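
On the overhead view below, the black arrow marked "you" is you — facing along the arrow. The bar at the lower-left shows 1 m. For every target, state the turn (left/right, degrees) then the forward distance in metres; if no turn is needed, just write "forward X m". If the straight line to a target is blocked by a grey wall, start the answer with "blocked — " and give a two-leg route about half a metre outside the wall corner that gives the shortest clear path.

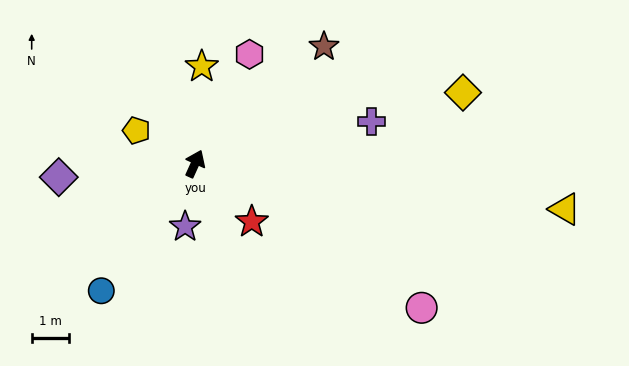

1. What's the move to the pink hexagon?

turn right 2°, forward 3.3 m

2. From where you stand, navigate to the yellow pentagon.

turn left 85°, forward 1.8 m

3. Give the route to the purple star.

turn right 165°, forward 1.7 m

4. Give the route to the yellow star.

turn left 20°, forward 2.6 m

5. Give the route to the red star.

turn right 111°, forward 2.2 m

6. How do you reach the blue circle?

turn left 168°, forward 4.3 m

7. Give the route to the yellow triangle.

turn right 73°, forward 10.1 m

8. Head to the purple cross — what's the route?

turn right 52°, forward 4.9 m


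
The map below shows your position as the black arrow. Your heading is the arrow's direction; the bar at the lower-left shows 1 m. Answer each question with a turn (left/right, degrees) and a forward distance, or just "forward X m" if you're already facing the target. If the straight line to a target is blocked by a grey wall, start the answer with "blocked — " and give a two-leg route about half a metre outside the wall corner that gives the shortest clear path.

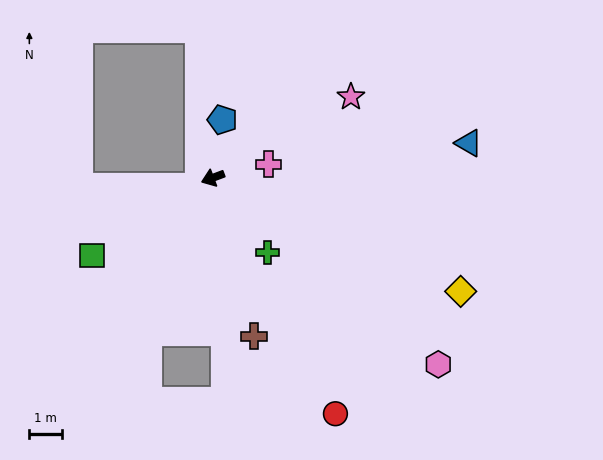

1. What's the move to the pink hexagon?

turn left 120°, forward 8.9 m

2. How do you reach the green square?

turn left 12°, forward 4.4 m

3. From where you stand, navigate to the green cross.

turn left 106°, forward 2.8 m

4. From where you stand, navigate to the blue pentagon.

turn right 120°, forward 1.8 m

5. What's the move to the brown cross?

turn left 84°, forward 5.0 m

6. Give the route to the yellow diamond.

turn left 135°, forward 8.3 m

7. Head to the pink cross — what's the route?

turn left 173°, forward 1.7 m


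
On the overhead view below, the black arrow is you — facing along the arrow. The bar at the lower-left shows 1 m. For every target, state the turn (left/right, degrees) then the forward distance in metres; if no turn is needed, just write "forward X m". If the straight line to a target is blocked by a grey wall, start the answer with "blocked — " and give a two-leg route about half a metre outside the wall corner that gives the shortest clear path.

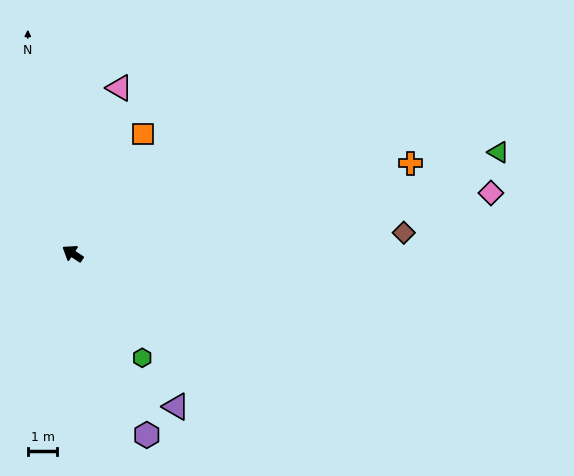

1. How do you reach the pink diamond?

turn right 138°, forward 14.3 m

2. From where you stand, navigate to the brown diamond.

turn right 143°, forward 11.2 m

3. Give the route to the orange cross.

turn right 132°, forward 11.8 m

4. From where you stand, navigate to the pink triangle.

turn right 72°, forward 5.8 m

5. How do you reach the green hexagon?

turn left 157°, forward 4.2 m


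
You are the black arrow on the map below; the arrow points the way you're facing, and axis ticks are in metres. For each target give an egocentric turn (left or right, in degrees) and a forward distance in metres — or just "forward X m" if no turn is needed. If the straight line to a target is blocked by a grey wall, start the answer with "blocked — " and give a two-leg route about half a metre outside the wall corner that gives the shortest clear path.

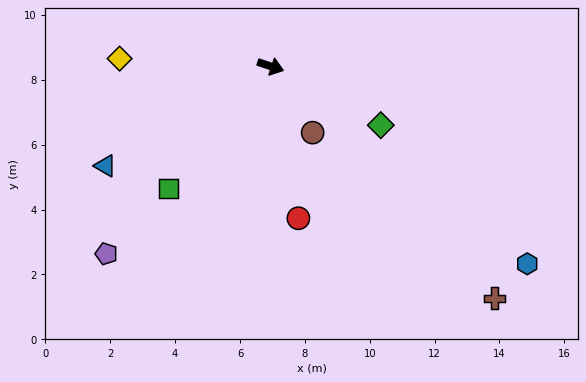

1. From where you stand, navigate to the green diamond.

turn right 10°, forward 3.9 m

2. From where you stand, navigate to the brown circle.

turn right 39°, forward 2.4 m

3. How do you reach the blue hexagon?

turn right 19°, forward 10.0 m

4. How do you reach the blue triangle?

turn right 130°, forward 5.9 m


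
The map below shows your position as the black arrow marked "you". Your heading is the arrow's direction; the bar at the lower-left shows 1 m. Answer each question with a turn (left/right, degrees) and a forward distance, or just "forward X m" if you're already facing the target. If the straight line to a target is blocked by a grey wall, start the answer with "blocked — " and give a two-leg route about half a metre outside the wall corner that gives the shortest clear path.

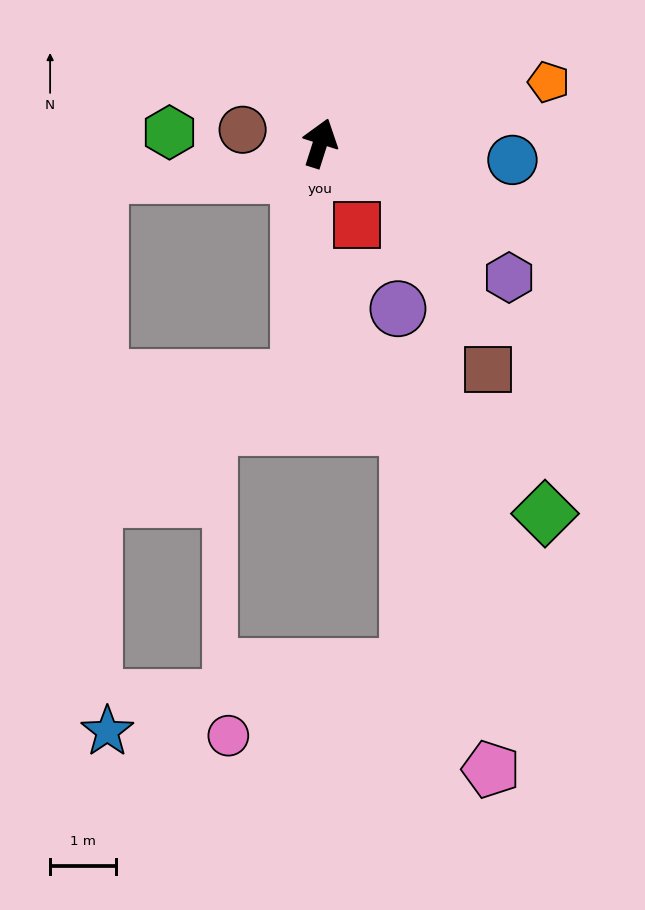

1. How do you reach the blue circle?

turn right 77°, forward 2.9 m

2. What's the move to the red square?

turn right 138°, forward 1.4 m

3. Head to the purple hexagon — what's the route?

turn right 108°, forward 3.5 m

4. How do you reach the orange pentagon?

turn right 57°, forward 3.6 m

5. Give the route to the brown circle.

turn left 98°, forward 1.2 m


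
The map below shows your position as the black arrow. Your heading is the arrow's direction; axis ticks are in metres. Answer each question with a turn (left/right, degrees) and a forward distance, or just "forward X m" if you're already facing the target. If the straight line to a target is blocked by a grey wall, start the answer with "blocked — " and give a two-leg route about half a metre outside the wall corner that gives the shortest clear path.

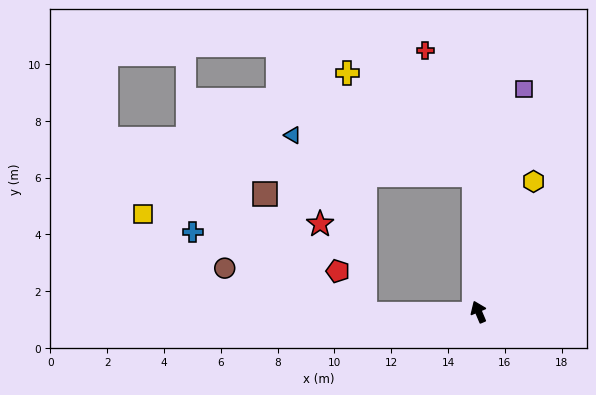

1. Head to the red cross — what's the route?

blocked — turn right 21°, forward 4.8 m, then turn left 19°, forward 4.7 m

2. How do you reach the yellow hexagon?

turn right 46°, forward 5.0 m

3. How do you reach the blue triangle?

blocked — turn right 21°, forward 4.8 m, then turn left 76°, forward 6.5 m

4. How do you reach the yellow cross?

blocked — turn right 21°, forward 4.8 m, then turn left 49°, forward 5.7 m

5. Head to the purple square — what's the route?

turn right 35°, forward 8.0 m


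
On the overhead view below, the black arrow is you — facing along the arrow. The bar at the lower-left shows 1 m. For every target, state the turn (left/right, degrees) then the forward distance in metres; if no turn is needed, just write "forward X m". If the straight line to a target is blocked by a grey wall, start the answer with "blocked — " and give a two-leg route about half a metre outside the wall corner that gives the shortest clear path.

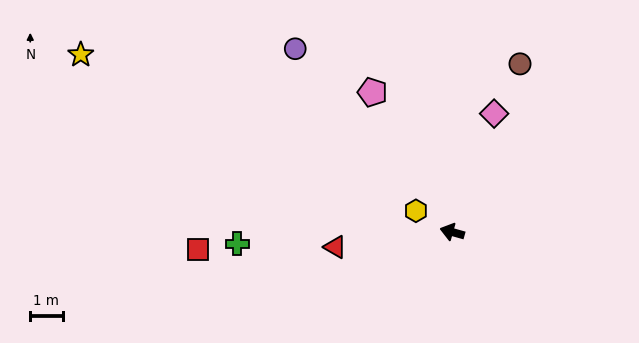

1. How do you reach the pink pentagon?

turn right 45°, forward 5.0 m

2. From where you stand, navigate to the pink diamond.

turn right 94°, forward 3.9 m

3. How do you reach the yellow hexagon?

turn right 15°, forward 1.3 m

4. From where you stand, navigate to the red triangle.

turn left 23°, forward 3.6 m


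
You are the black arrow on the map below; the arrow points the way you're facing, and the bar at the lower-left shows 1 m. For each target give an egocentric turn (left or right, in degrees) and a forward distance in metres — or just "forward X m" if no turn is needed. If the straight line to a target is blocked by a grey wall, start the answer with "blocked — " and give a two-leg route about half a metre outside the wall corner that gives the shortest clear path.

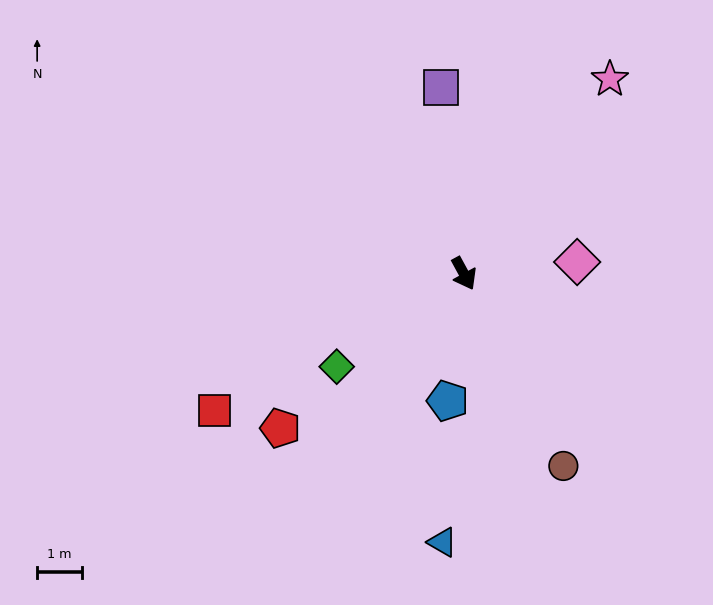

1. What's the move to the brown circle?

forward 4.8 m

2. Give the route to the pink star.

turn left 115°, forward 5.4 m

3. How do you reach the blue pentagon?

turn right 36°, forward 2.9 m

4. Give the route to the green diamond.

turn right 82°, forward 3.5 m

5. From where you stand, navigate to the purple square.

turn left 159°, forward 4.2 m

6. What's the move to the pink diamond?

turn left 67°, forward 2.5 m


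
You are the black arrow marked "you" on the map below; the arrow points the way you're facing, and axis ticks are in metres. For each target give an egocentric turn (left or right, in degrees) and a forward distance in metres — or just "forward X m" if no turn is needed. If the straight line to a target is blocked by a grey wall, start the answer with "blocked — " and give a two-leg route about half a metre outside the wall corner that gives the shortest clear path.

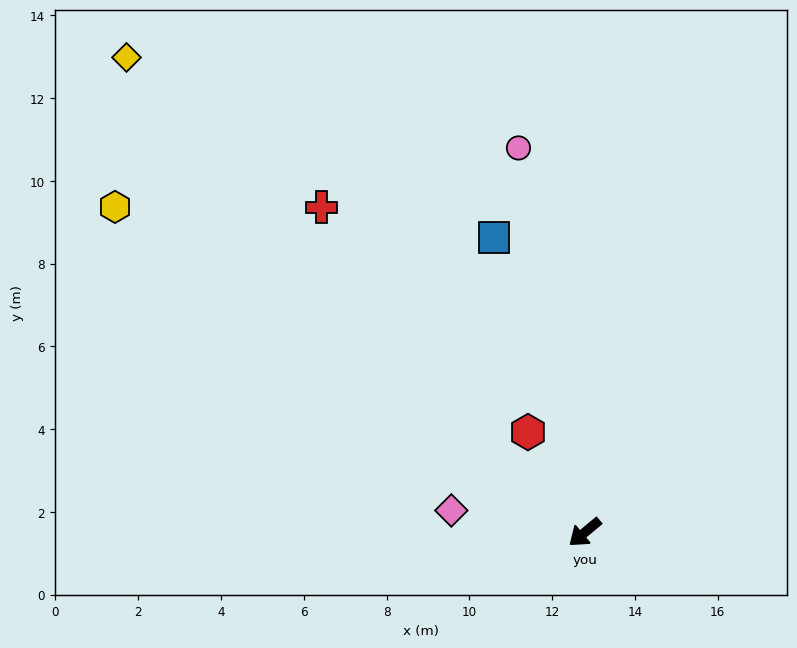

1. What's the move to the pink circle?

turn right 120°, forward 9.4 m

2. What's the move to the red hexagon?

turn right 100°, forward 2.8 m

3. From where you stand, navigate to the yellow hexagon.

turn right 74°, forward 13.8 m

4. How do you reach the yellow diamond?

turn right 86°, forward 15.9 m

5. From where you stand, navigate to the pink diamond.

turn right 49°, forward 3.3 m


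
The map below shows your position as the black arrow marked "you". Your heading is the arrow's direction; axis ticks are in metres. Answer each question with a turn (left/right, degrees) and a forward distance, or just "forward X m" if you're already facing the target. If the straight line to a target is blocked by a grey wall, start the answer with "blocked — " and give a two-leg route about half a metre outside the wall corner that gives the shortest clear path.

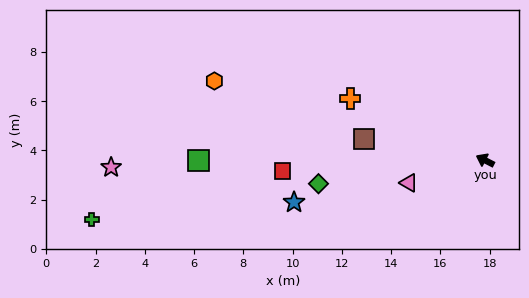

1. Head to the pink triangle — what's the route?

turn left 43°, forward 3.2 m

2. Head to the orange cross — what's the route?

turn left 2°, forward 6.0 m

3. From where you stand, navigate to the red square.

turn left 30°, forward 8.2 m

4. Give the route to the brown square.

turn left 17°, forward 5.0 m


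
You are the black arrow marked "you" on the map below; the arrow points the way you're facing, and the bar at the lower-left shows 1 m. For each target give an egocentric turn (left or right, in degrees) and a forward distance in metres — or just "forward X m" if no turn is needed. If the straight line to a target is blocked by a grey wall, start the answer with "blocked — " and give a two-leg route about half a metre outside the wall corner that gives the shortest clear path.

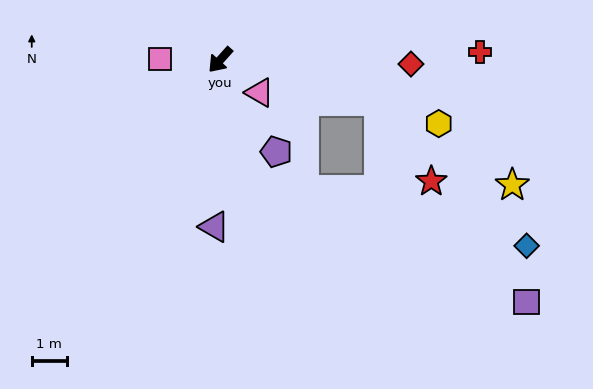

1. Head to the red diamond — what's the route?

turn left 131°, forward 5.4 m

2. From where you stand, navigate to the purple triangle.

turn left 40°, forward 4.8 m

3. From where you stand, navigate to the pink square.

turn right 49°, forward 1.7 m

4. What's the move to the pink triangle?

turn left 92°, forward 1.5 m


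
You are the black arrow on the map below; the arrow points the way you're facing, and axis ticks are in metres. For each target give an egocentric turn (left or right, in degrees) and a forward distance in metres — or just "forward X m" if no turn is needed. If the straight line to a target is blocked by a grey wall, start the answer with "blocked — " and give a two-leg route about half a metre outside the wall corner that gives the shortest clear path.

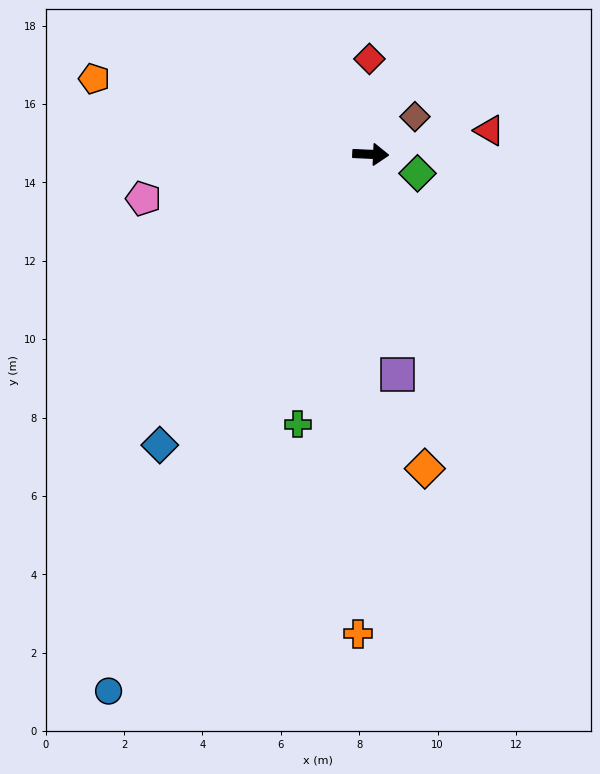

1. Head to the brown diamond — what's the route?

turn left 43°, forward 1.5 m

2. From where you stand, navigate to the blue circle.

turn right 113°, forward 15.2 m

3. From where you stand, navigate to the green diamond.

turn right 20°, forward 1.3 m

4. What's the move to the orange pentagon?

turn left 167°, forward 7.3 m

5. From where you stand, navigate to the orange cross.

turn right 89°, forward 12.2 m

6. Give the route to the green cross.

turn right 103°, forward 7.1 m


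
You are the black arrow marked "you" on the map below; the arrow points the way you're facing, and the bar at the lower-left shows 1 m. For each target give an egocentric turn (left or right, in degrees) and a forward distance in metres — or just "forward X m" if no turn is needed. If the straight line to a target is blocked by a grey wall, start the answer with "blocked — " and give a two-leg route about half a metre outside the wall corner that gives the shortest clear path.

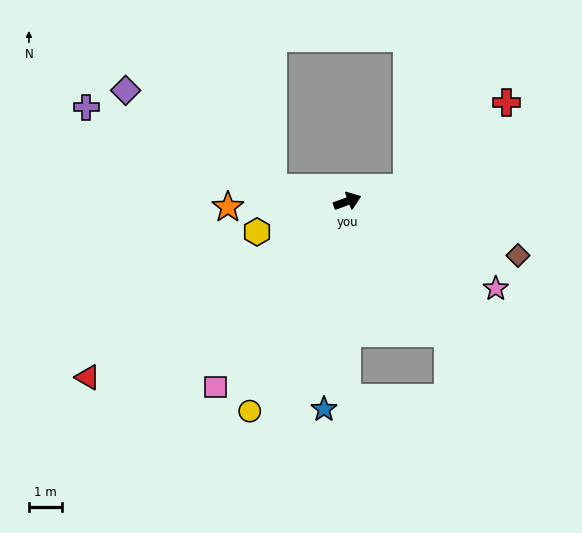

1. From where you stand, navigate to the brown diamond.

turn right 38°, forward 5.5 m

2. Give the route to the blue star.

turn right 117°, forward 6.4 m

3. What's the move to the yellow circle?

turn right 135°, forward 7.1 m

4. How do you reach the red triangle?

turn right 166°, forward 9.6 m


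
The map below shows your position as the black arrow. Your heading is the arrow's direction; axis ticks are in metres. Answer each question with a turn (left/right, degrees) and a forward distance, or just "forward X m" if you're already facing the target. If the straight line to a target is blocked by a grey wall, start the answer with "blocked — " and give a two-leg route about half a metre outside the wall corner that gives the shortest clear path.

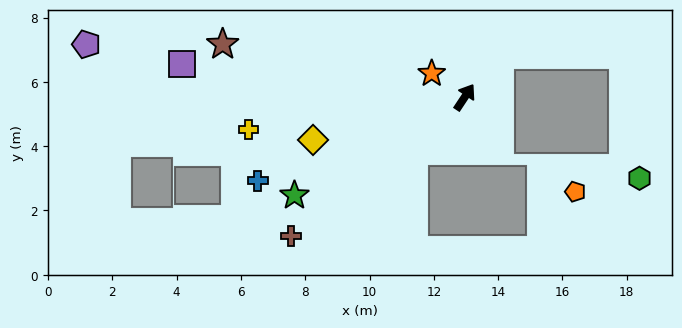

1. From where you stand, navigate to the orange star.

turn left 88°, forward 1.3 m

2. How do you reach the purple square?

turn left 117°, forward 8.9 m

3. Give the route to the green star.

turn left 153°, forward 6.1 m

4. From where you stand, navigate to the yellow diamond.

turn left 139°, forward 4.9 m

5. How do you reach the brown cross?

turn left 162°, forward 6.9 m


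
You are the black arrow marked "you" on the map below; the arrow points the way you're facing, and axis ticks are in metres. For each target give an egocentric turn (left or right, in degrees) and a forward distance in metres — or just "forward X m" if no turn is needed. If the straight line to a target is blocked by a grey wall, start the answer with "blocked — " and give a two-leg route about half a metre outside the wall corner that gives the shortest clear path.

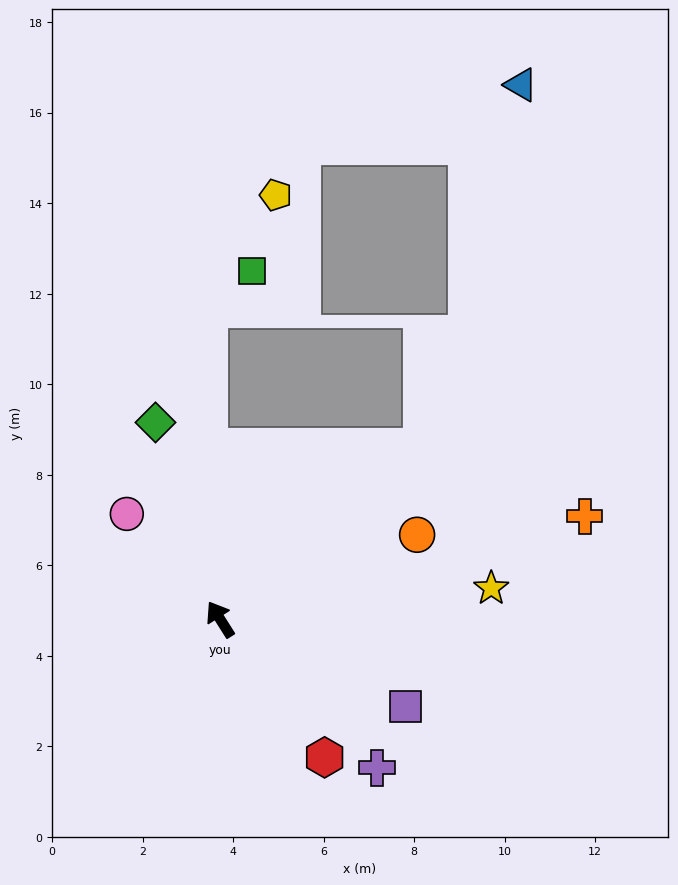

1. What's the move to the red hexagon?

turn right 175°, forward 3.8 m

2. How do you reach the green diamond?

turn right 14°, forward 4.6 m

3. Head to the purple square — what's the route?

turn right 148°, forward 4.5 m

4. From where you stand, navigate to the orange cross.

turn right 107°, forward 8.4 m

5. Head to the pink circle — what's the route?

turn left 9°, forward 3.1 m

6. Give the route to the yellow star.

turn right 116°, forward 6.0 m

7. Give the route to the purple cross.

turn right 166°, forward 4.8 m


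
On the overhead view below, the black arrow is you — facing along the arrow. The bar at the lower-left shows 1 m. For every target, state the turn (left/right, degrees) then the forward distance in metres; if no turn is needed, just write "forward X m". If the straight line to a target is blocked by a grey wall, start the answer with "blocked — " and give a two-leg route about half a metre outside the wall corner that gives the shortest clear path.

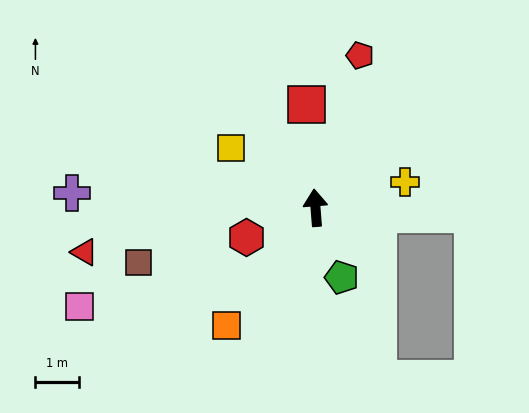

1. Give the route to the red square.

forward 2.4 m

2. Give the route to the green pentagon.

turn right 164°, forward 1.7 m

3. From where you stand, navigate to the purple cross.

turn left 82°, forward 5.6 m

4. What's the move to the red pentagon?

turn right 21°, forward 3.6 m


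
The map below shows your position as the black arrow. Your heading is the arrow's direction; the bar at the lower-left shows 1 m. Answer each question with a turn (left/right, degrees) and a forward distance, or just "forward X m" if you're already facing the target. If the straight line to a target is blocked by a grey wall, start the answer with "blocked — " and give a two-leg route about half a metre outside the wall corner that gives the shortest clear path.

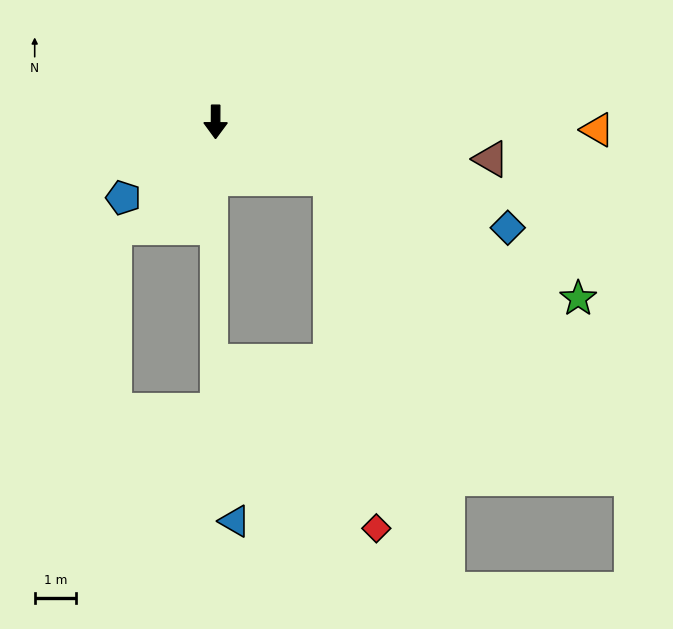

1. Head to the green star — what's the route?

turn left 64°, forward 9.7 m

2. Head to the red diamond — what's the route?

blocked — turn left 64°, forward 3.1 m, then turn right 56°, forward 8.5 m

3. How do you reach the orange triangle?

turn left 89°, forward 9.2 m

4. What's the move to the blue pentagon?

turn right 50°, forward 2.9 m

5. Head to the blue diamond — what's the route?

turn left 70°, forward 7.4 m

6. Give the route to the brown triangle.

turn left 83°, forward 6.7 m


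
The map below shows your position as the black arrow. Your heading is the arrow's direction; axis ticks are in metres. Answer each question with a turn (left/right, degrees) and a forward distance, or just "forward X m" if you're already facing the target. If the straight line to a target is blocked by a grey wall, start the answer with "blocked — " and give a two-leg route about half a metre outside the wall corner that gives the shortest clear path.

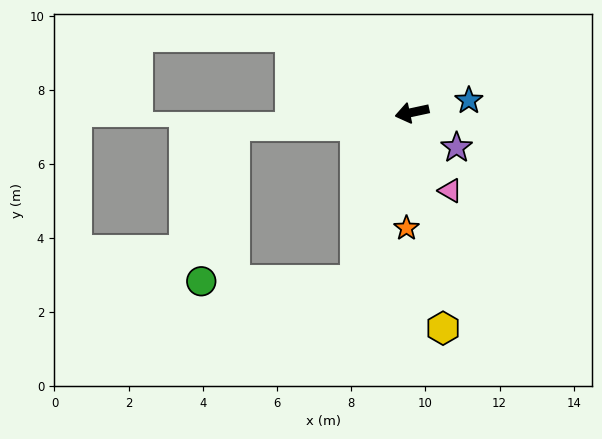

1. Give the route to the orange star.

turn left 75°, forward 3.1 m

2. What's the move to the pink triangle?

turn left 104°, forward 2.3 m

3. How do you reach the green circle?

blocked — turn left 59°, forward 4.8 m, then turn right 71°, forward 4.2 m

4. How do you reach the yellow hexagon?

turn left 86°, forward 5.9 m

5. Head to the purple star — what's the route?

turn left 130°, forward 1.5 m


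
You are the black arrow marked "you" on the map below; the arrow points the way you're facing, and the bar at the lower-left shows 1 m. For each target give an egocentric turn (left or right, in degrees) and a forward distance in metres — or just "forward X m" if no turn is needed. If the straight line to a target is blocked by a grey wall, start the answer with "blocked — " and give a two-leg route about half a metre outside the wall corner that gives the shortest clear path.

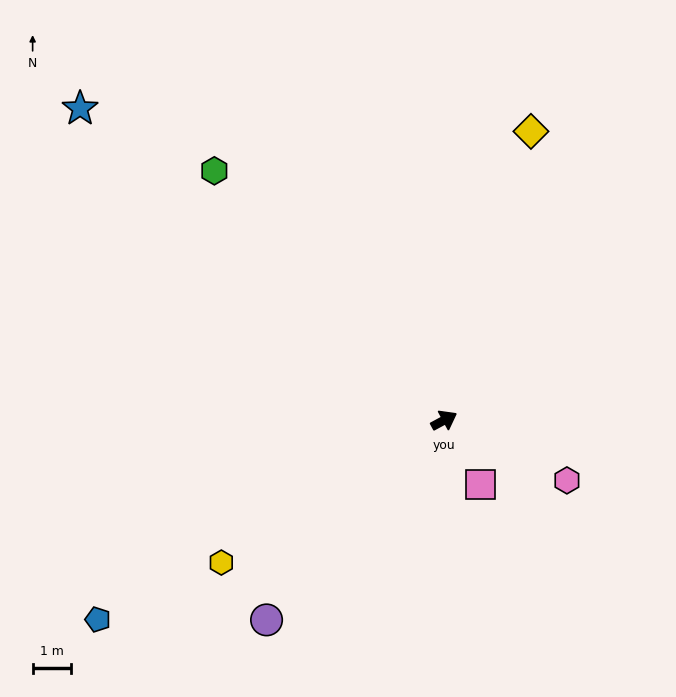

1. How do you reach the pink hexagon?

turn right 55°, forward 3.6 m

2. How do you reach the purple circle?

turn right 160°, forward 7.1 m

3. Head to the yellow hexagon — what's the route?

turn right 176°, forward 7.0 m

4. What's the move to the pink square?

turn right 88°, forward 1.9 m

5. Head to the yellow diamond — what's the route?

turn left 45°, forward 8.0 m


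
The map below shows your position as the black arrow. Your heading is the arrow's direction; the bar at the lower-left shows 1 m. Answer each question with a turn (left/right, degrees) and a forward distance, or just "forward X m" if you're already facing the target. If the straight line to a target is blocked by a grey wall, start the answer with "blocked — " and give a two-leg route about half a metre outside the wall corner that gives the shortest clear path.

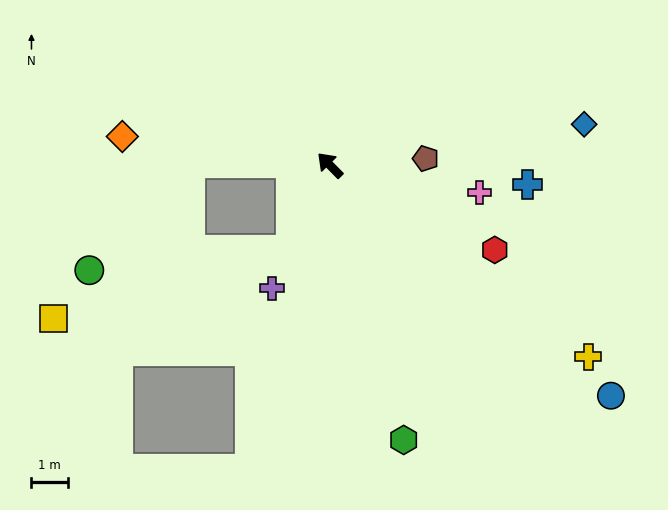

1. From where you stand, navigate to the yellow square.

blocked — turn left 111°, forward 2.6 m, then turn right 50°, forward 6.7 m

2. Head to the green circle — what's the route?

blocked — turn left 111°, forward 2.6 m, then turn right 60°, forward 5.5 m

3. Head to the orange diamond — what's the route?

turn left 38°, forward 5.7 m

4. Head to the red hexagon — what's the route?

turn right 162°, forward 5.0 m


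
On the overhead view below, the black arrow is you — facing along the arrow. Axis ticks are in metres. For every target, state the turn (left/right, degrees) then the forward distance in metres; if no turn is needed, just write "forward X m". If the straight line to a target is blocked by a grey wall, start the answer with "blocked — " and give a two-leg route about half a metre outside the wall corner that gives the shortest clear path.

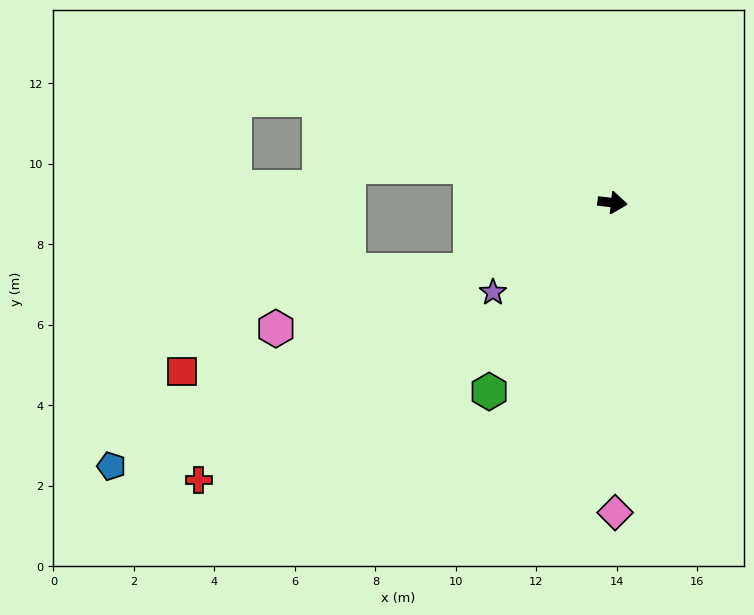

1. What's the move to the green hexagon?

turn right 117°, forward 5.6 m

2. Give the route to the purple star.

turn right 137°, forward 3.7 m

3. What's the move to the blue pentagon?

turn right 146°, forward 14.1 m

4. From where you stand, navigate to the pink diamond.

turn right 83°, forward 7.7 m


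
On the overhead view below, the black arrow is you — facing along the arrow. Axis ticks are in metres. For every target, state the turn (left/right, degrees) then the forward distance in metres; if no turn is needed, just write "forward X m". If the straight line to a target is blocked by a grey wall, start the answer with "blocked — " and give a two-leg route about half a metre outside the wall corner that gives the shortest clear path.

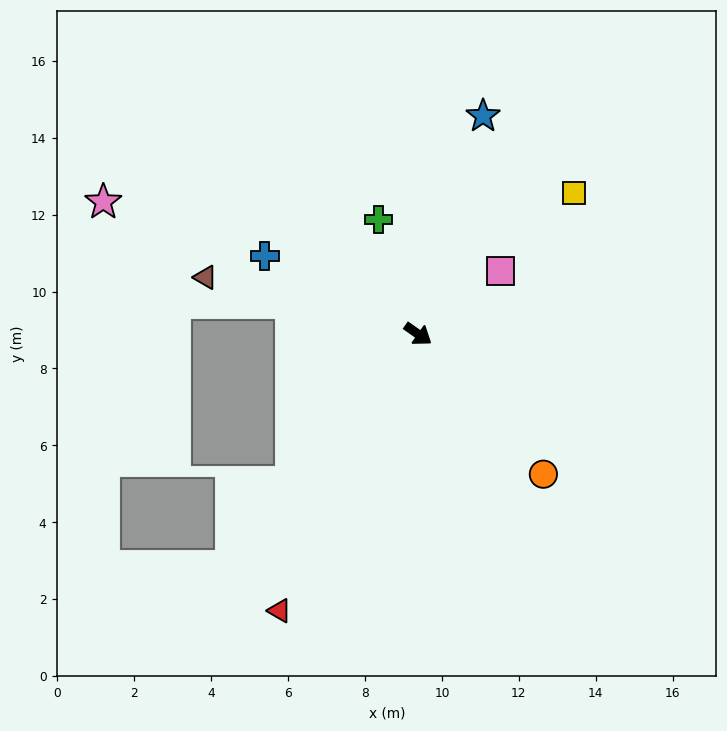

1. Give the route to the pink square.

turn left 73°, forward 2.7 m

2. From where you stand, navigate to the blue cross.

turn right 172°, forward 4.5 m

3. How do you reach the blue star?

turn left 109°, forward 5.9 m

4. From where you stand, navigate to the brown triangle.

turn right 160°, forward 5.7 m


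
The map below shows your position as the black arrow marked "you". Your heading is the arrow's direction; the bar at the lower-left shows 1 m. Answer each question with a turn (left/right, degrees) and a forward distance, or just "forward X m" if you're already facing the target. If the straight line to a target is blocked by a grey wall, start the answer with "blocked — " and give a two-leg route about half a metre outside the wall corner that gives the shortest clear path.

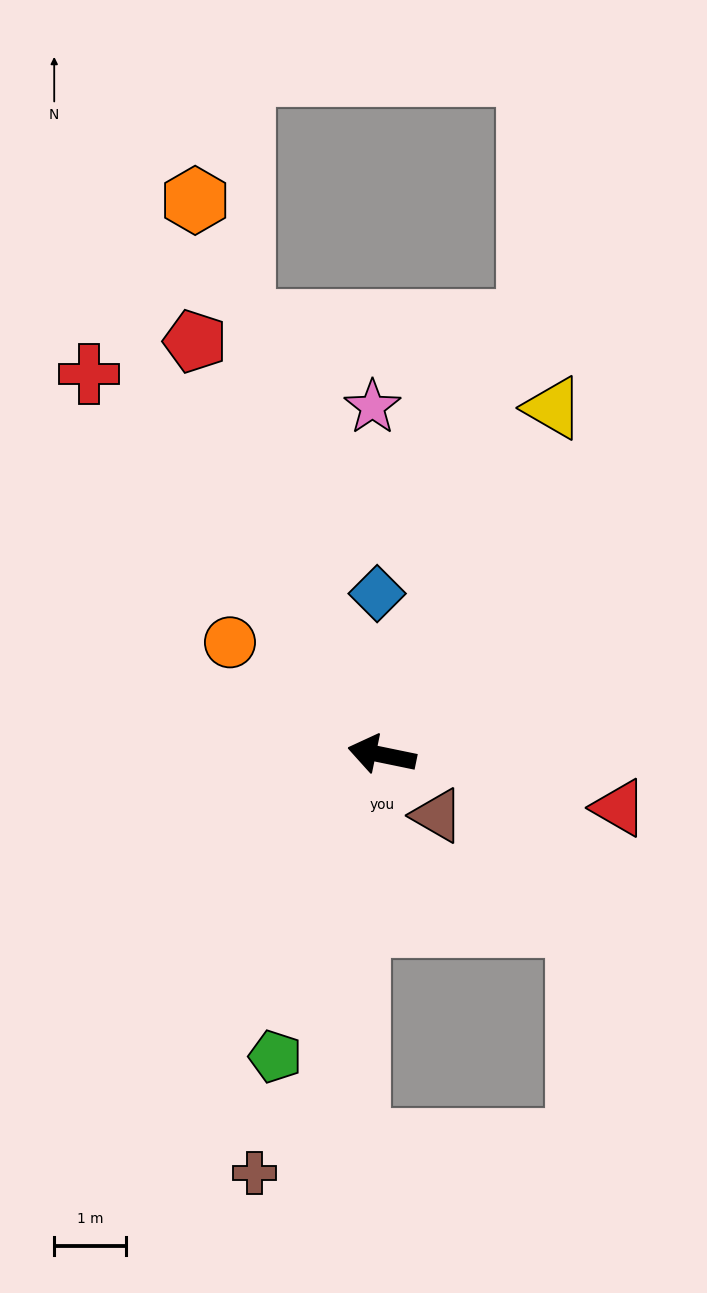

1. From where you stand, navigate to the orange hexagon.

turn right 60°, forward 8.1 m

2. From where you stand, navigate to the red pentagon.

turn right 54°, forward 6.3 m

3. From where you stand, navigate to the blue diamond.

turn right 77°, forward 2.2 m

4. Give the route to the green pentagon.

turn left 82°, forward 4.4 m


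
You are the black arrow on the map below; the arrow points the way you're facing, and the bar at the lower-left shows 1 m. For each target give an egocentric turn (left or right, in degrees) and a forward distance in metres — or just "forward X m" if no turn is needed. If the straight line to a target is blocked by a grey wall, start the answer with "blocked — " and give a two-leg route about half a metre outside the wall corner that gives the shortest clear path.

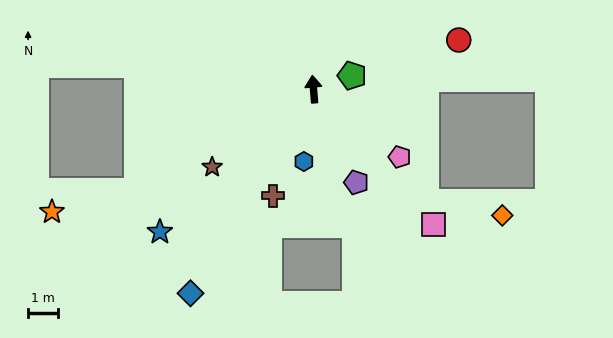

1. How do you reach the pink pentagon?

turn right 133°, forward 3.6 m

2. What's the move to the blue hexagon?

turn left 168°, forward 2.4 m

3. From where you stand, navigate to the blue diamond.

turn left 144°, forward 7.9 m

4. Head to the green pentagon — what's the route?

turn right 75°, forward 1.3 m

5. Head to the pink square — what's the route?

turn right 143°, forward 6.0 m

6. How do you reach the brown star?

turn left 123°, forward 4.2 m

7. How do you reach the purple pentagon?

turn right 160°, forward 3.4 m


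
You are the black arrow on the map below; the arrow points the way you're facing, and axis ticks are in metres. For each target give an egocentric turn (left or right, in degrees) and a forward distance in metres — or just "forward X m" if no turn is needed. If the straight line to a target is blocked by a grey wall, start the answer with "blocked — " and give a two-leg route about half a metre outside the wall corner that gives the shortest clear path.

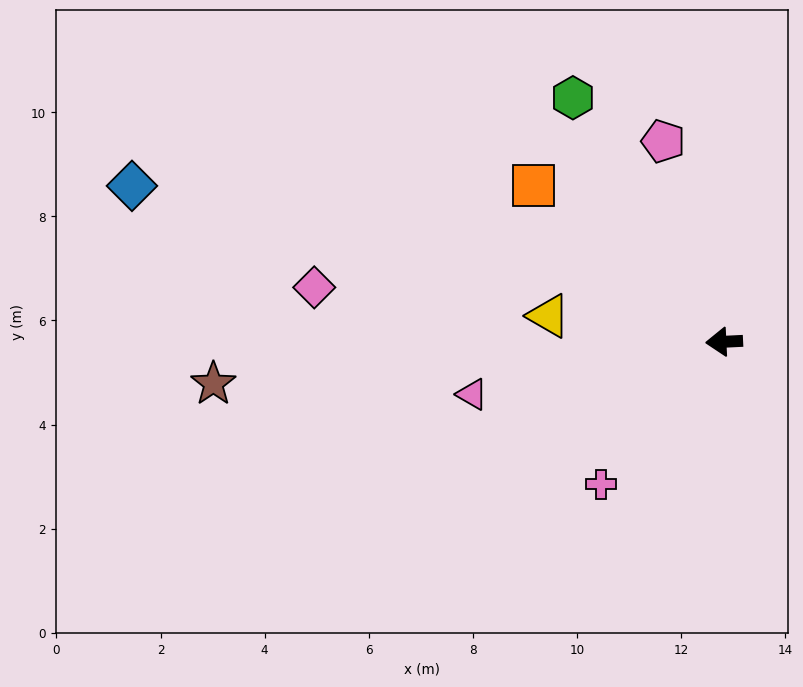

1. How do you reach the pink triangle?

turn left 9°, forward 4.9 m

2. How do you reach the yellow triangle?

turn right 11°, forward 3.4 m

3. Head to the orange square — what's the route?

turn right 42°, forward 4.7 m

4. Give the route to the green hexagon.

turn right 61°, forward 5.5 m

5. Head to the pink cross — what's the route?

turn left 46°, forward 3.6 m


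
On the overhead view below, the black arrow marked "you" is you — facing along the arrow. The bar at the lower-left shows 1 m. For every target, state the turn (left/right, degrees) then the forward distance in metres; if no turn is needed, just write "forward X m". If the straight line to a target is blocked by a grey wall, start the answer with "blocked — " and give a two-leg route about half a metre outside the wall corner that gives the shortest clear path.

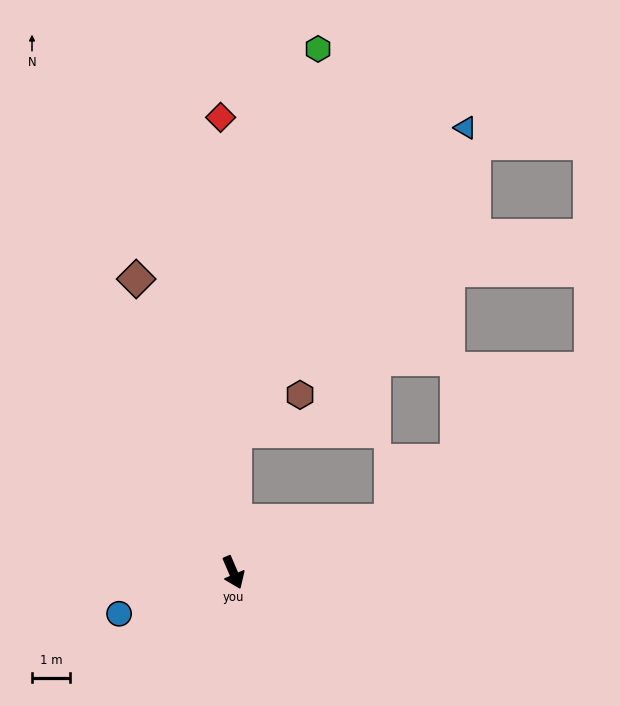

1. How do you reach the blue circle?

turn right 93°, forward 3.2 m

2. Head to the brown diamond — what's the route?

turn left 175°, forward 8.2 m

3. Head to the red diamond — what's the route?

turn left 158°, forward 12.0 m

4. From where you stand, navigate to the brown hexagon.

blocked — turn left 156°, forward 3.7 m, then turn right 59°, forward 2.0 m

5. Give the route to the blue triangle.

blocked — turn left 156°, forward 3.7 m, then turn right 36°, forward 10.1 m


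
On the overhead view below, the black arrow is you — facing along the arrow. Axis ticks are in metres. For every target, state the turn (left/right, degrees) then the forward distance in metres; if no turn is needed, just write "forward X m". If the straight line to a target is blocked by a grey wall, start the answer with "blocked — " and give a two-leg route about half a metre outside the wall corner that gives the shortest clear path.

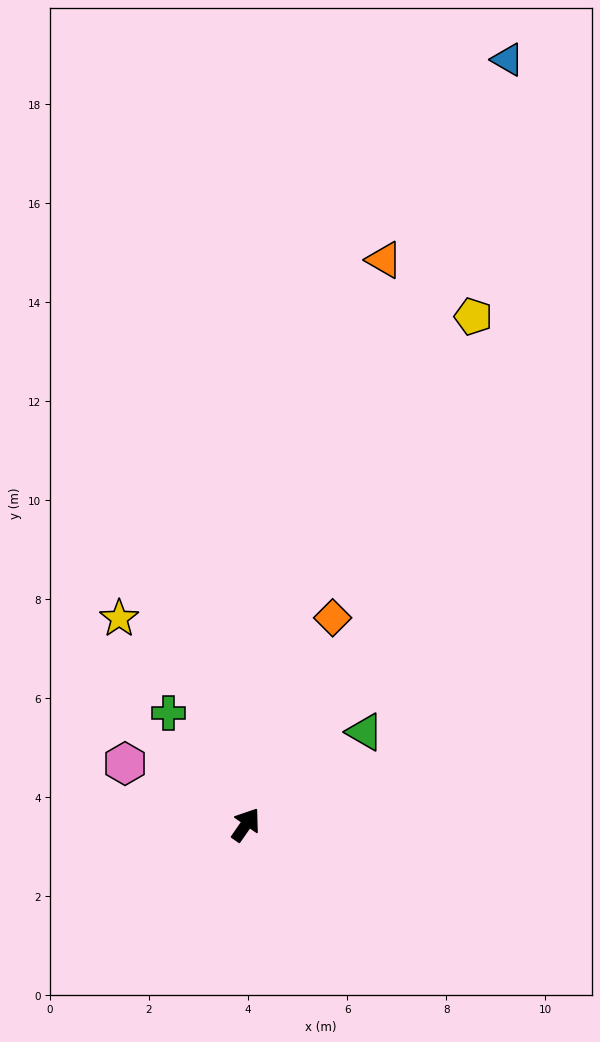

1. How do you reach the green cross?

turn left 70°, forward 2.7 m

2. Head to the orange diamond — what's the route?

turn left 12°, forward 4.5 m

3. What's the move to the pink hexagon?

turn left 98°, forward 2.7 m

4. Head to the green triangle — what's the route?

turn right 17°, forward 3.0 m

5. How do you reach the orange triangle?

turn left 21°, forward 11.7 m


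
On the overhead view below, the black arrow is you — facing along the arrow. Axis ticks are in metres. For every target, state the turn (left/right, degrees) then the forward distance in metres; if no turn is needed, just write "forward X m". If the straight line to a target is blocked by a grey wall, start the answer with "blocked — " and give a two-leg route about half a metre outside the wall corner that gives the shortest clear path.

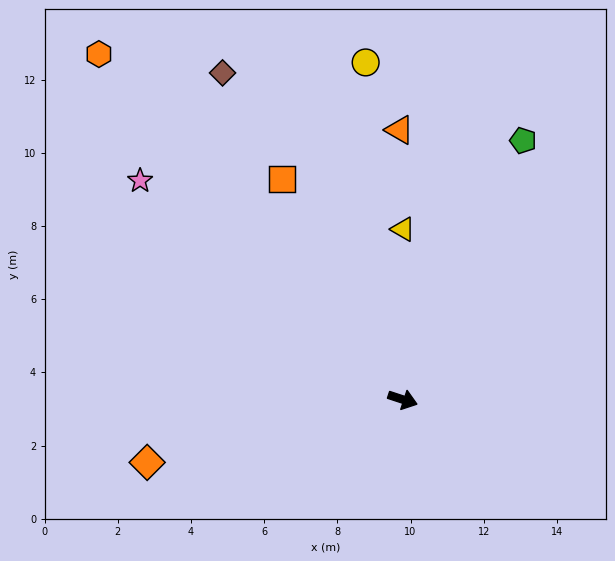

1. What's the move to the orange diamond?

turn right 148°, forward 7.2 m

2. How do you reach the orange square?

turn left 137°, forward 6.9 m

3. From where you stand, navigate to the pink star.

turn left 158°, forward 9.3 m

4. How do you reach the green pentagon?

turn left 83°, forward 7.8 m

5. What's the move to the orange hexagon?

turn left 150°, forward 12.6 m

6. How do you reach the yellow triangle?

turn left 108°, forward 4.7 m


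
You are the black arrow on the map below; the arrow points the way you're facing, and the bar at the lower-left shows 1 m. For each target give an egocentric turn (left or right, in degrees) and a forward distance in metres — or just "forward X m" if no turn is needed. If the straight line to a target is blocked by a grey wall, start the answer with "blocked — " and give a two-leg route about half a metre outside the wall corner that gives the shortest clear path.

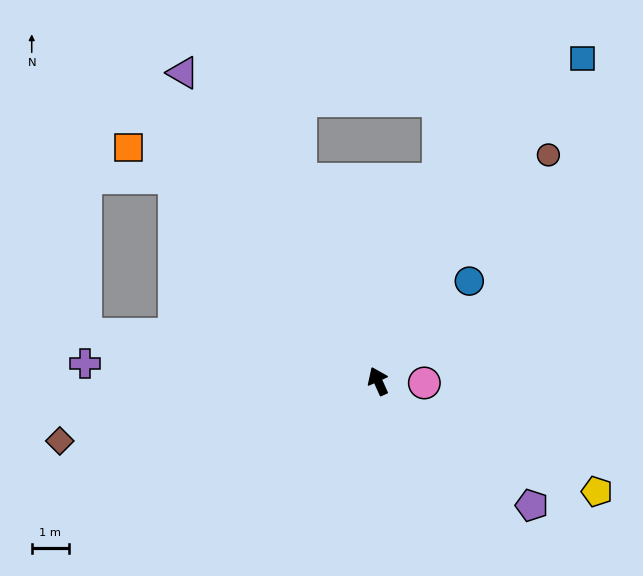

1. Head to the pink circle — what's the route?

turn right 117°, forward 1.2 m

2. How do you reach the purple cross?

turn left 62°, forward 7.8 m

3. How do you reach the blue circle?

turn right 67°, forward 3.6 m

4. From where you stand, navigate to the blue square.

turn right 57°, forward 10.2 m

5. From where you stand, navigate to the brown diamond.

turn left 76°, forward 8.6 m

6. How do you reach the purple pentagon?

turn right 153°, forward 5.3 m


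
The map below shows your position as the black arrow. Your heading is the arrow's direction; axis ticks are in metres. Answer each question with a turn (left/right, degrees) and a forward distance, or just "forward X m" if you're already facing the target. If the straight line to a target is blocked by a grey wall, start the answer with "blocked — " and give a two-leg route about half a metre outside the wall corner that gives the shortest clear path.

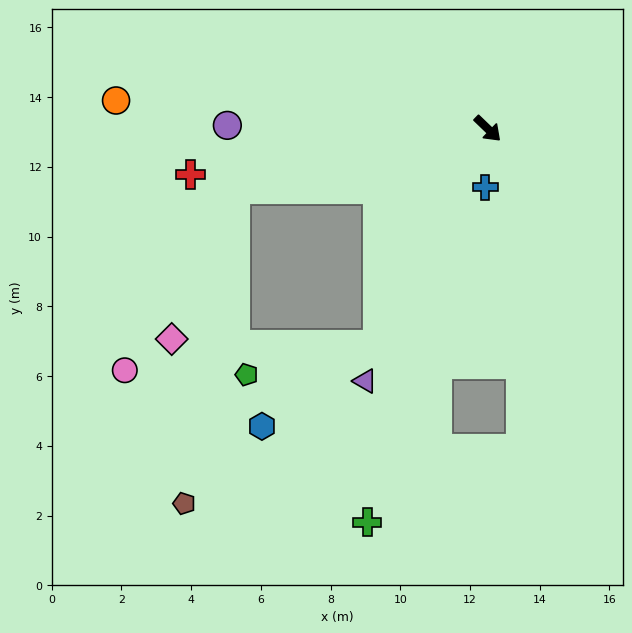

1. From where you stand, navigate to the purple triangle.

turn right 72°, forward 8.0 m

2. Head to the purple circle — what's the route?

turn right 137°, forward 7.5 m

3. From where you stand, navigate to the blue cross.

turn right 49°, forward 1.7 m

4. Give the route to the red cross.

turn right 127°, forward 8.6 m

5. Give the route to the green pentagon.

blocked — turn right 73°, forward 7.0 m, then turn right 50°, forward 3.9 m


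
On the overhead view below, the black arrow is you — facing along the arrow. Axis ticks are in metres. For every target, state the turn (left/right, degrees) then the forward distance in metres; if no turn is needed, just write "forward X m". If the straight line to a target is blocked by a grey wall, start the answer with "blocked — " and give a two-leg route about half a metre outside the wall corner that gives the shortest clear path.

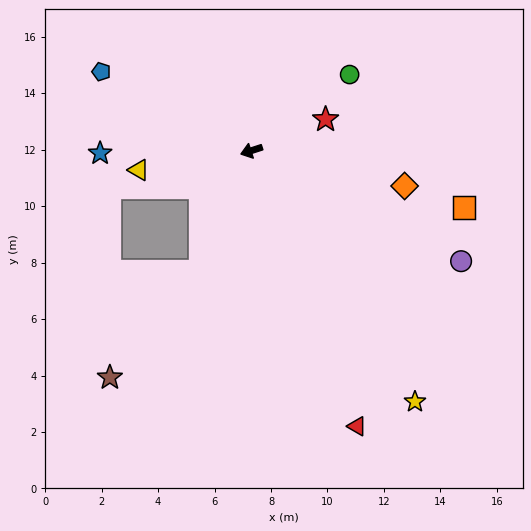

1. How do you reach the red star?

turn right 175°, forward 2.8 m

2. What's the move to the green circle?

turn right 160°, forward 4.4 m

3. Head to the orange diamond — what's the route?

turn left 149°, forward 5.6 m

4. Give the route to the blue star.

turn right 17°, forward 5.4 m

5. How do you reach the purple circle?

turn left 134°, forward 8.4 m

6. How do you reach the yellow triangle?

turn right 8°, forward 4.1 m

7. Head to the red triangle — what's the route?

turn left 93°, forward 10.5 m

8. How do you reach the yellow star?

turn left 105°, forward 10.6 m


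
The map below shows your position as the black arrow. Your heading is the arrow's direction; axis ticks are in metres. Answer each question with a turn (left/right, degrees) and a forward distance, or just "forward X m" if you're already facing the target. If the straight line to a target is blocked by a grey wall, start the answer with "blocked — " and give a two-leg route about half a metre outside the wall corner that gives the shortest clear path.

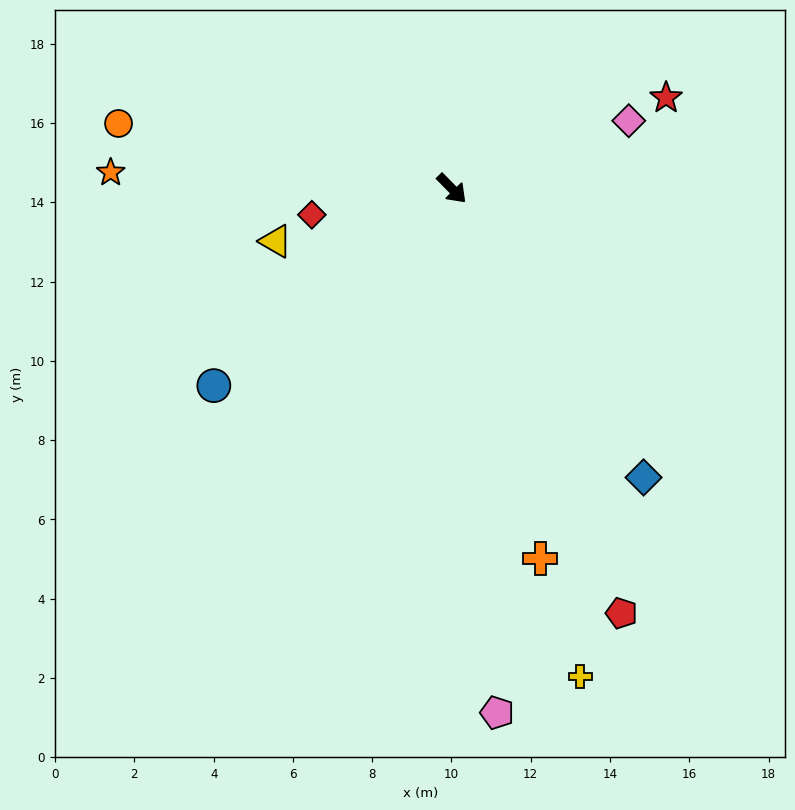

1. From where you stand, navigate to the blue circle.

turn right 95°, forward 7.8 m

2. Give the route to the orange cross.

turn right 31°, forward 9.6 m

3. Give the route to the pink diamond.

turn left 67°, forward 4.8 m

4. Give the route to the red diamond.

turn right 124°, forward 3.6 m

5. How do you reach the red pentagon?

turn right 23°, forward 11.5 m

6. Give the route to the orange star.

turn right 137°, forward 8.6 m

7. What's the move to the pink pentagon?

turn right 40°, forward 13.3 m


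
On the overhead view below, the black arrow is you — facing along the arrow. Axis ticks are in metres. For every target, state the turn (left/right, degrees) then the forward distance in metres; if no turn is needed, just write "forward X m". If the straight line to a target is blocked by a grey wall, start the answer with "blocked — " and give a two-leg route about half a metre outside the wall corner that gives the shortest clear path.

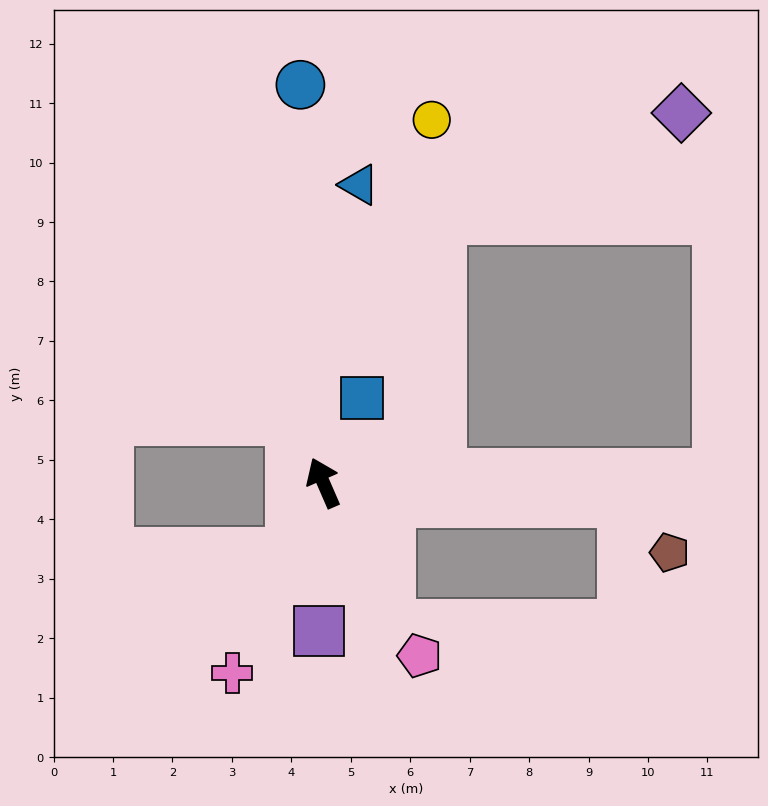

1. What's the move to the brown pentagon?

blocked — turn right 117°, forward 5.0 m, then turn right 43°, forward 1.1 m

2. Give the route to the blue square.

turn right 48°, forward 1.6 m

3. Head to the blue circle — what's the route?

turn right 20°, forward 6.7 m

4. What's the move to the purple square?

turn left 155°, forward 2.5 m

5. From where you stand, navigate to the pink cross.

turn left 131°, forward 3.5 m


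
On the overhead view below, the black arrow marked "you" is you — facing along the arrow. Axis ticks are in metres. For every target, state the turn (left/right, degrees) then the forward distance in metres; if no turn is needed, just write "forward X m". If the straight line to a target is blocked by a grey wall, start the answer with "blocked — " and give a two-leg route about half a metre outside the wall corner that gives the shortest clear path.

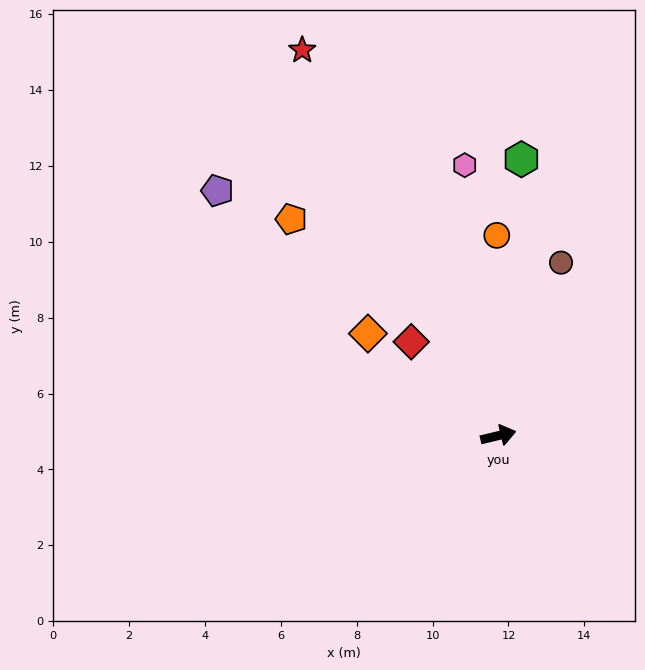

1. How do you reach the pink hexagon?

turn left 84°, forward 7.2 m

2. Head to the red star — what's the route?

turn left 103°, forward 11.4 m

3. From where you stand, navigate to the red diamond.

turn left 119°, forward 3.4 m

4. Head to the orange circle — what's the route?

turn left 77°, forward 5.3 m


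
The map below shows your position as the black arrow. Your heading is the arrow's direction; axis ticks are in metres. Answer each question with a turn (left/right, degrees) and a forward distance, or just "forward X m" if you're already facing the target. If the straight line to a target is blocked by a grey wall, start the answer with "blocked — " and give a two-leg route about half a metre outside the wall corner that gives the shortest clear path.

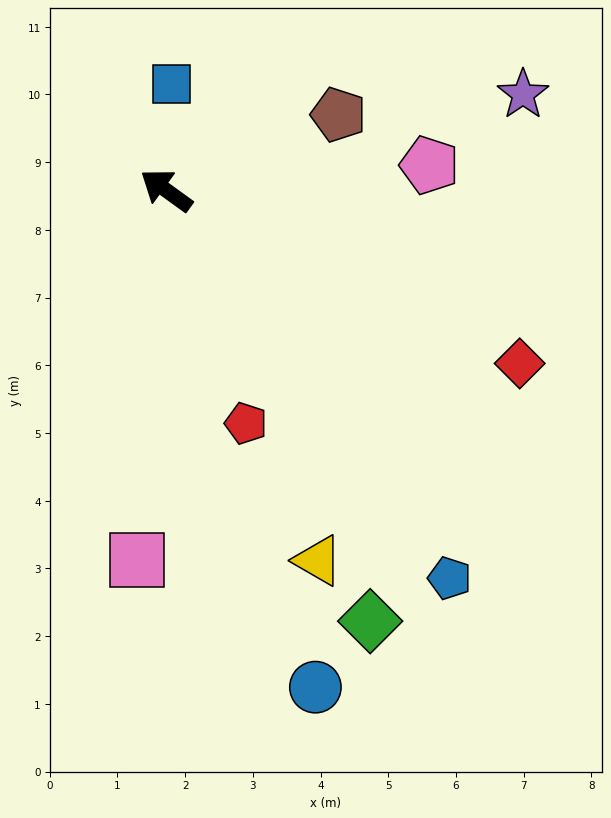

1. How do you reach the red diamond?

turn right 170°, forward 5.8 m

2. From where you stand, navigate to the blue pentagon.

turn left 162°, forward 7.1 m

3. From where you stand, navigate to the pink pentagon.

turn right 139°, forward 3.9 m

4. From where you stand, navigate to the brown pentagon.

turn right 120°, forward 2.8 m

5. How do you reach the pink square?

turn left 121°, forward 5.5 m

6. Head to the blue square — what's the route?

turn right 57°, forward 1.6 m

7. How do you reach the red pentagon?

turn left 145°, forward 3.6 m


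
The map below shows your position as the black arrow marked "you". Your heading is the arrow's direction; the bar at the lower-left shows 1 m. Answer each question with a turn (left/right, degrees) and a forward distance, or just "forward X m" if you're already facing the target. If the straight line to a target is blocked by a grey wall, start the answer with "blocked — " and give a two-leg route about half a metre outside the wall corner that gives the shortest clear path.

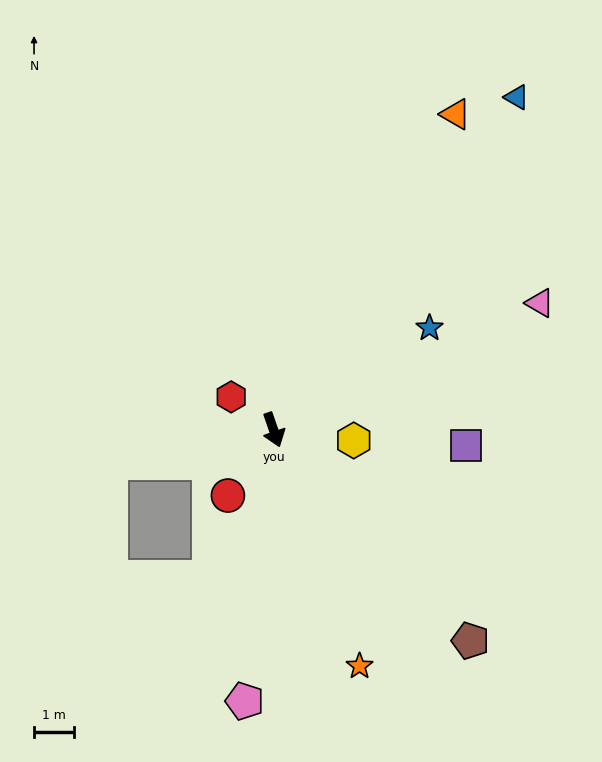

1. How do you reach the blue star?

turn left 104°, forward 4.6 m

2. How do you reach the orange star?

forward 6.2 m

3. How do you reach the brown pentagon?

turn left 24°, forward 7.2 m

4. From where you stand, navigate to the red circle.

turn right 54°, forward 2.0 m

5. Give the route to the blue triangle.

turn left 125°, forward 10.2 m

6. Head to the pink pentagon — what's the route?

turn right 25°, forward 6.8 m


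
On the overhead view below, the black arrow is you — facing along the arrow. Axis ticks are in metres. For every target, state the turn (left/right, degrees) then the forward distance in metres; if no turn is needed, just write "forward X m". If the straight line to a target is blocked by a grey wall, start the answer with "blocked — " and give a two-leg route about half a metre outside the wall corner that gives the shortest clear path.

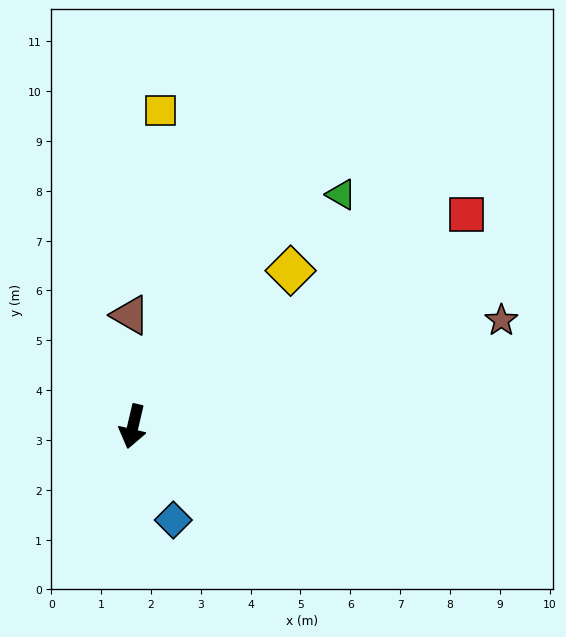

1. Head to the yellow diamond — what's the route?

turn left 148°, forward 4.4 m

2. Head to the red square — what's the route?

turn left 136°, forward 7.9 m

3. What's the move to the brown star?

turn left 119°, forward 7.7 m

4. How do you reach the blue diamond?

turn left 37°, forward 2.0 m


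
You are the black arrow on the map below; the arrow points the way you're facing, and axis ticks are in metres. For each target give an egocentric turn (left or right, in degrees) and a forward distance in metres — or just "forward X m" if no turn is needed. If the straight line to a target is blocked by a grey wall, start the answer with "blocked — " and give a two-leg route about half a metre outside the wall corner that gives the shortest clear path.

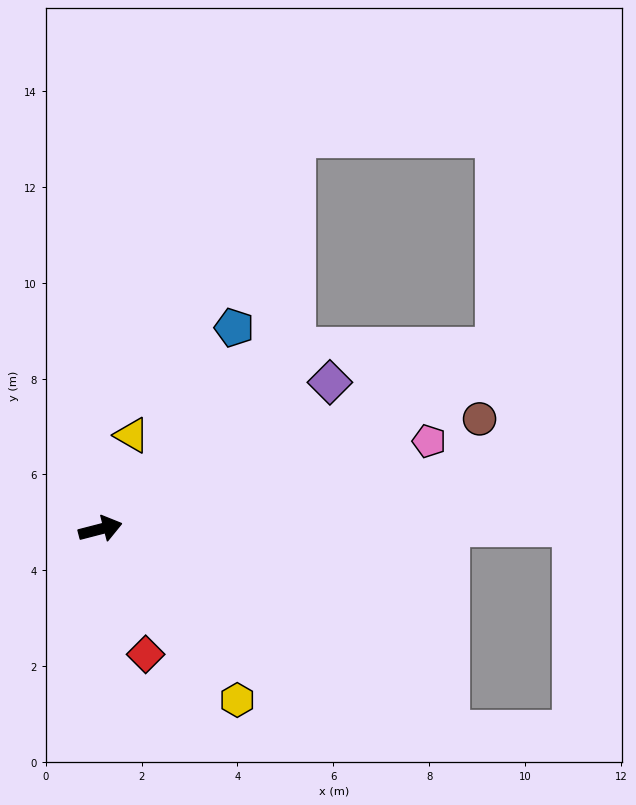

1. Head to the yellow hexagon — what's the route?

turn right 66°, forward 4.6 m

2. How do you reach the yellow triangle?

turn left 57°, forward 2.1 m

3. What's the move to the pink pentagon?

forward 7.1 m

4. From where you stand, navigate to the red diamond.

turn right 85°, forward 2.8 m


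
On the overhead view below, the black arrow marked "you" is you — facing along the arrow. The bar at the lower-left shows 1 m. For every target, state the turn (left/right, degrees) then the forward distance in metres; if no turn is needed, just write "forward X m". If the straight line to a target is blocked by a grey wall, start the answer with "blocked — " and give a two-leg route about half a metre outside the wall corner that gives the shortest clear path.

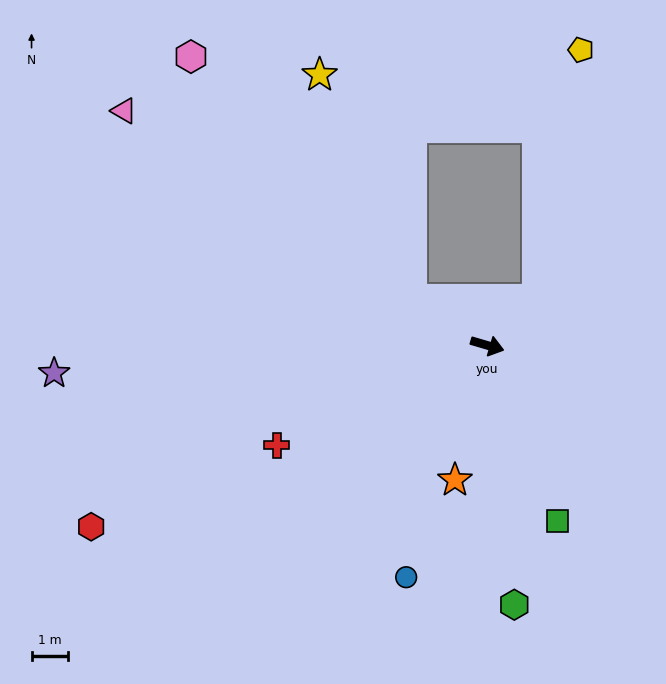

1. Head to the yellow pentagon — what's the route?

blocked — turn left 59°, forward 1.9 m, then turn left 38°, forward 7.0 m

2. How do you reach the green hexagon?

turn right 68°, forward 7.2 m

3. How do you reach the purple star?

turn right 160°, forward 12.0 m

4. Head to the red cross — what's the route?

turn right 138°, forward 6.4 m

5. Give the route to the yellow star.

blocked — turn left 165°, forward 2.4 m, then turn right 36°, forward 6.7 m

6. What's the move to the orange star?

turn right 87°, forward 3.8 m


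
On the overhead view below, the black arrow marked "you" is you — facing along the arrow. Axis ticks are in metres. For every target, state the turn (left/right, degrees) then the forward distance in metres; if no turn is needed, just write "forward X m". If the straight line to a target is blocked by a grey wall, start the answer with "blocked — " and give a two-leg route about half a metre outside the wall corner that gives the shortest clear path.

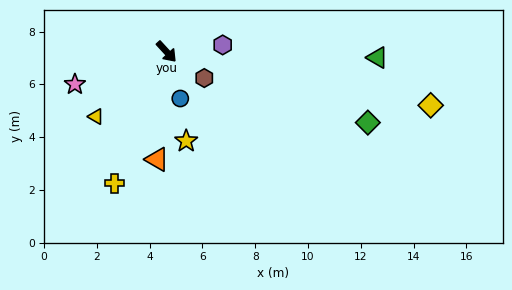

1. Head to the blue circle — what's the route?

turn right 26°, forward 1.8 m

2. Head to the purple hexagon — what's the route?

turn left 54°, forward 2.1 m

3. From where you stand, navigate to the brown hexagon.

turn left 13°, forward 1.7 m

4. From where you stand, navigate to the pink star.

turn right 113°, forward 3.7 m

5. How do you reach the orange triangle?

turn right 47°, forward 4.1 m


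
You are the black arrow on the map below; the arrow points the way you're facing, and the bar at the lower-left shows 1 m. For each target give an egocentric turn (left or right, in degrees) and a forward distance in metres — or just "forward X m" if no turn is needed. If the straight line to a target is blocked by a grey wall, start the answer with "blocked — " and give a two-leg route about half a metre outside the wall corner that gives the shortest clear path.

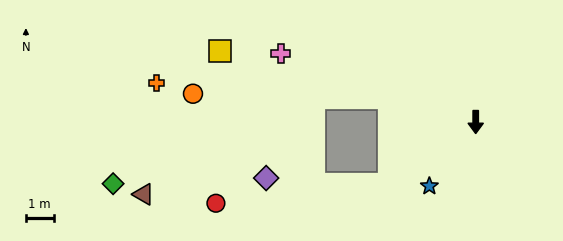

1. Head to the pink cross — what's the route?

turn right 109°, forward 7.5 m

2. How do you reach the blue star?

turn right 36°, forward 2.9 m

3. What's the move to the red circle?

blocked — turn right 54°, forward 3.9 m, then turn right 30°, forward 6.3 m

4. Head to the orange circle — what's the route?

blocked — turn right 106°, forward 3.2 m, then turn left 15°, forward 7.1 m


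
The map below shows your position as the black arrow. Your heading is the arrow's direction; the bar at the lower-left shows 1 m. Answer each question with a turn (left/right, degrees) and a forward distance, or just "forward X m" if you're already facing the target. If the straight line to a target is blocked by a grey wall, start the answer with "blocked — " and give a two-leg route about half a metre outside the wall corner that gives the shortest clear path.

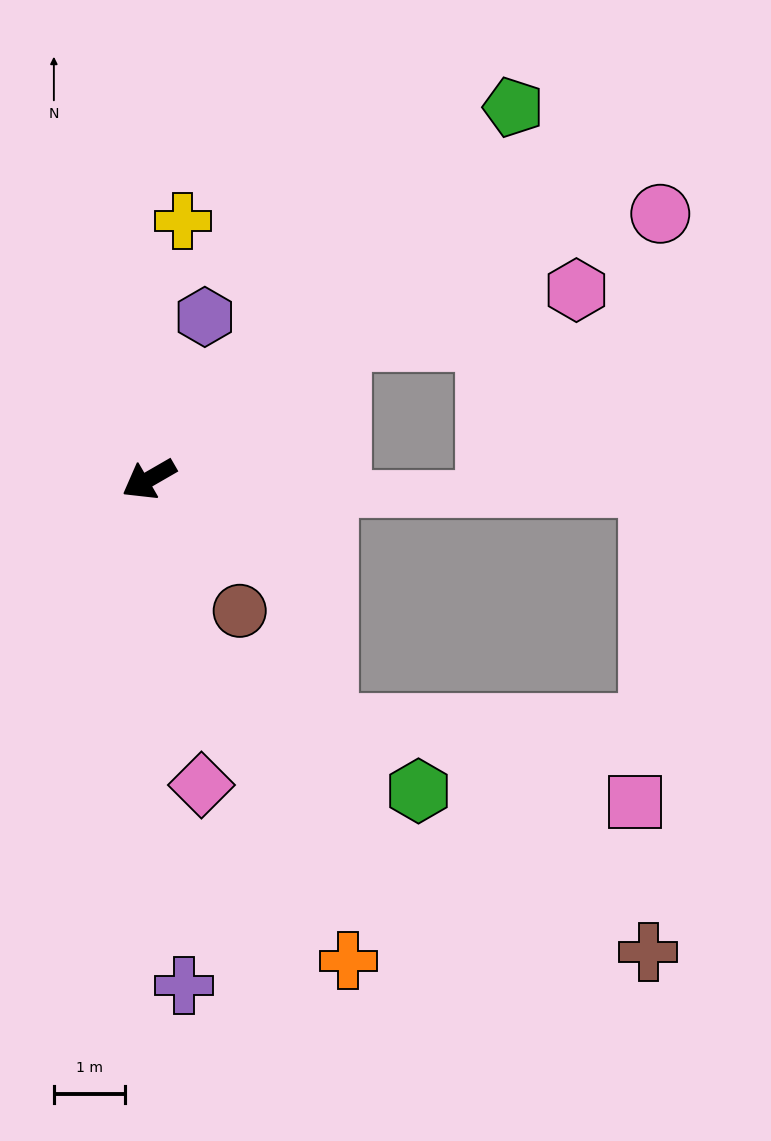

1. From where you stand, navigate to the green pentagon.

turn right 164°, forward 7.3 m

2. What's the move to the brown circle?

turn left 95°, forward 2.2 m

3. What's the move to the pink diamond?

turn left 70°, forward 4.4 m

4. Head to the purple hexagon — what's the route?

turn right 139°, forward 2.4 m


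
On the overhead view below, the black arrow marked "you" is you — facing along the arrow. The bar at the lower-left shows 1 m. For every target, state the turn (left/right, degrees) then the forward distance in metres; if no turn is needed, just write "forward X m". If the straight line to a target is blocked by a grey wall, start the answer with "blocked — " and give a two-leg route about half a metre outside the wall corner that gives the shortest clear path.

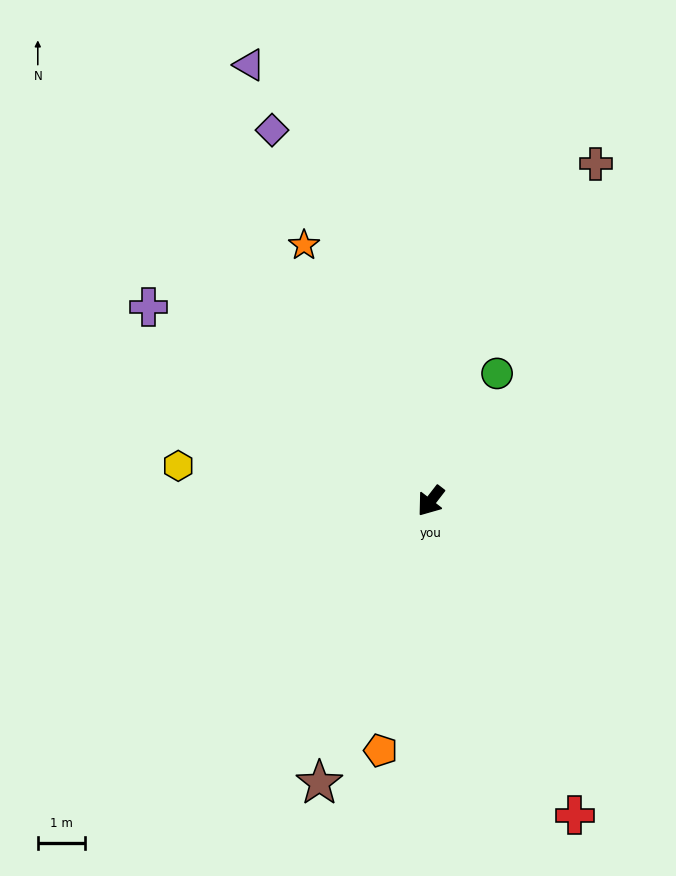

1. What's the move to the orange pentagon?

turn left 26°, forward 5.4 m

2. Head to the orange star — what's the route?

turn right 116°, forward 6.1 m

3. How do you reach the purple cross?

turn right 87°, forward 7.3 m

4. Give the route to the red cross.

turn left 62°, forward 7.3 m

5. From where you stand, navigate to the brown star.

turn left 16°, forward 6.4 m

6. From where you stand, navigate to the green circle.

turn right 170°, forward 3.1 m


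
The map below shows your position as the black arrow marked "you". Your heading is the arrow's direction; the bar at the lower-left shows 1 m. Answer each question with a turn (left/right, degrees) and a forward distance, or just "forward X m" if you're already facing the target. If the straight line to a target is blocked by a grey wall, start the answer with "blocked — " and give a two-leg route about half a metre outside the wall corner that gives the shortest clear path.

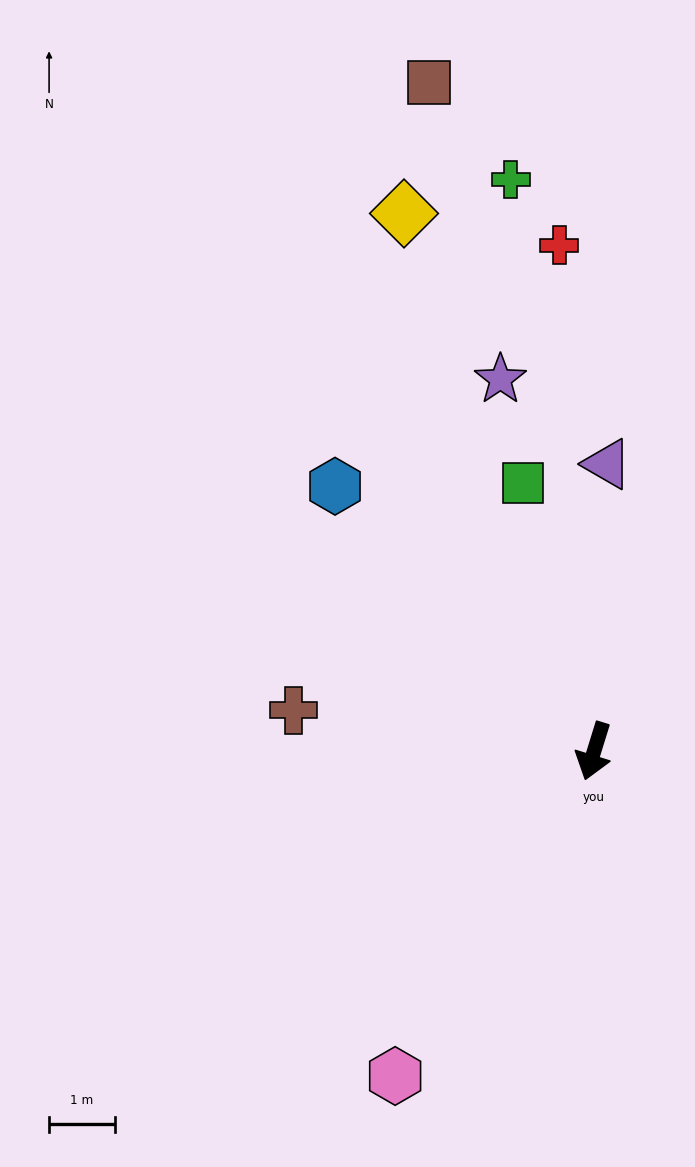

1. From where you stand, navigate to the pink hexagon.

turn right 14°, forward 5.8 m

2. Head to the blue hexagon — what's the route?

turn right 118°, forward 5.6 m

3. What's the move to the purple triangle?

turn right 165°, forward 4.4 m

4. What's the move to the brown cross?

turn right 81°, forward 4.6 m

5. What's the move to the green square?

turn right 148°, forward 4.2 m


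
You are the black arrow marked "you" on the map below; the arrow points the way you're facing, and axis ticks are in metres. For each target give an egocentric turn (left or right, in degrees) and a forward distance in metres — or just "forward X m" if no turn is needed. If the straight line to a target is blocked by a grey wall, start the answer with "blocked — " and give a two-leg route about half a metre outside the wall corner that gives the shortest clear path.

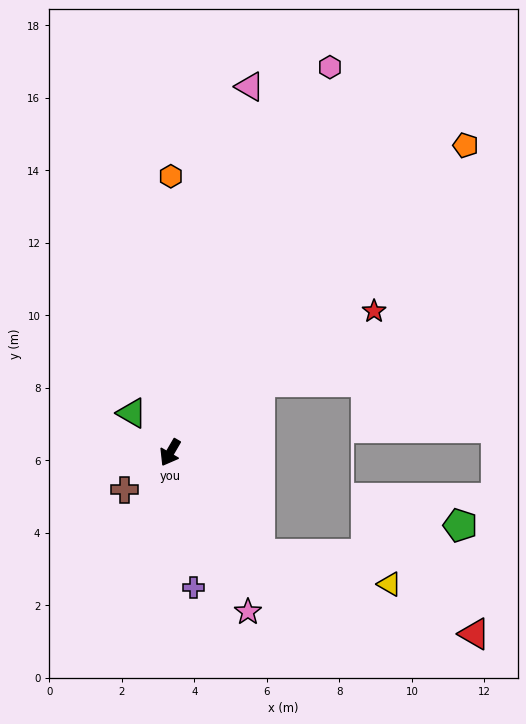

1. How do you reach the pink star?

turn left 56°, forward 4.9 m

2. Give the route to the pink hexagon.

turn right 172°, forward 11.5 m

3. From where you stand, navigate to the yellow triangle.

blocked — turn left 71°, forward 3.7 m, then turn left 36°, forward 3.7 m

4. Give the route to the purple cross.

turn left 40°, forward 3.8 m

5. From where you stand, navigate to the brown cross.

turn right 21°, forward 1.6 m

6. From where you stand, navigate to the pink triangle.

turn right 162°, forward 10.3 m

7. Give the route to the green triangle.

turn right 106°, forward 1.5 m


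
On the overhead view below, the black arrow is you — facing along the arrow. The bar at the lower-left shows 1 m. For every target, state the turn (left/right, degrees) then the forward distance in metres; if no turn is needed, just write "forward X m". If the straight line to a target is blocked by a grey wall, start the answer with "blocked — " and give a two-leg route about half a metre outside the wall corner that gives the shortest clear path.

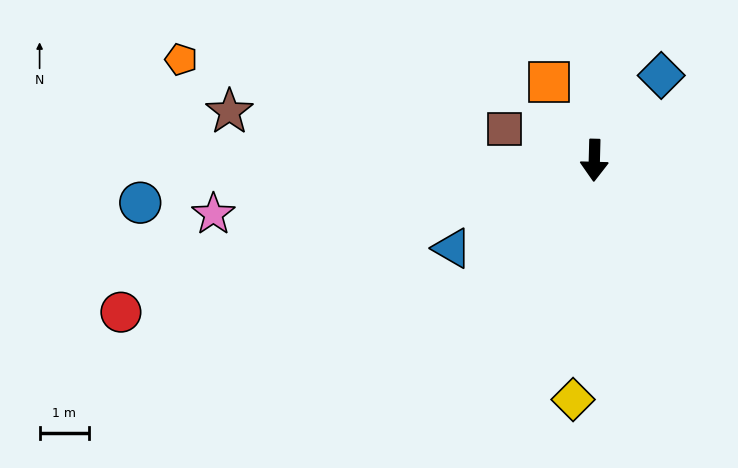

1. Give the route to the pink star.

turn right 80°, forward 7.8 m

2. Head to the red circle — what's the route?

turn right 71°, forward 10.1 m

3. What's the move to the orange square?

turn right 148°, forward 1.8 m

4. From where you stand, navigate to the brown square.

turn right 108°, forward 1.9 m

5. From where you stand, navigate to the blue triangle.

turn right 57°, forward 3.4 m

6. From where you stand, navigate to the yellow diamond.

turn right 4°, forward 4.9 m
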